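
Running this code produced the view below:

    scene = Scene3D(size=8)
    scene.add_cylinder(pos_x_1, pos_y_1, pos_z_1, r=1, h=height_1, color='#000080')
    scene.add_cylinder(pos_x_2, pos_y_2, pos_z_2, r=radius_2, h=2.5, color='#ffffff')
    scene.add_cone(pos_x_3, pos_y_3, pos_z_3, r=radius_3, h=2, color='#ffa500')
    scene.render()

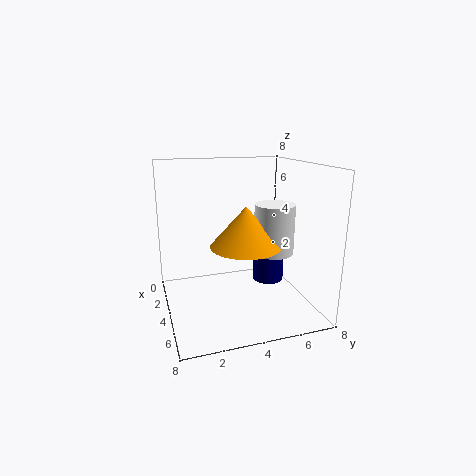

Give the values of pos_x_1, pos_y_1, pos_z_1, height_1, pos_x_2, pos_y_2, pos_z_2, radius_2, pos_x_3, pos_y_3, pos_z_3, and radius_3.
pos_x_1 = 2, pos_y_1 = 6.75, pos_z_1 = 0.25, height_1 = 3.25, pos_x_2 = 6, pos_y_2 = 5.25, pos_z_2 = 3.75, radius_2 = 1, pos_x_3 = 6, pos_y_3 = 3.75, pos_z_3 = 4.25, radius_3 = 1.75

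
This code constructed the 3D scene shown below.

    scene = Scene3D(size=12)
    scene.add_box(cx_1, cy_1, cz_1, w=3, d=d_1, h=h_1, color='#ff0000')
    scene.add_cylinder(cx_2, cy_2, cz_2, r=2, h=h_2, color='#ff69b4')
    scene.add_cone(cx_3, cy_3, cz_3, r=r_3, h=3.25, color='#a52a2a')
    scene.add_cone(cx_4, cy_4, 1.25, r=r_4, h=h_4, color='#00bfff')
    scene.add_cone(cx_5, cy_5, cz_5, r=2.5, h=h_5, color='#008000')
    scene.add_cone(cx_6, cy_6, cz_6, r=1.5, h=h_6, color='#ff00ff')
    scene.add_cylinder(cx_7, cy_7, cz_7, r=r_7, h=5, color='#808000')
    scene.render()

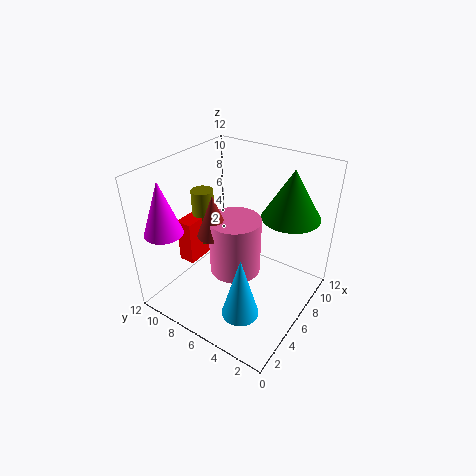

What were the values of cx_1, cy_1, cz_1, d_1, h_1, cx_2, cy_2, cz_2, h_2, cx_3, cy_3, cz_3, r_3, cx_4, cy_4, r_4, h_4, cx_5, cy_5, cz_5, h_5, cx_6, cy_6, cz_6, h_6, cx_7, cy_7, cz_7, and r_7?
cx_1 = 4.5
cy_1 = 10
cz_1 = 2.5
d_1 = 1.5
h_1 = 4
cx_2 = 4.5
cy_2 = 5.25
cz_2 = 4.25
h_2 = 4.5
cx_3 = 3.5
cy_3 = 6.5
cz_3 = 7.5
r_3 = 1.25
cx_4 = 3
cy_4 = 3.75
r_4 = 1.5
h_4 = 5.25
cx_5 = 9.5
cy_5 = 3
cz_5 = 7.25
h_5 = 4.25
cx_6 = 1.5
cy_6 = 9.75
cz_6 = 7.5
h_6 = 4.25
cx_7 = 7
cy_7 = 10.5
cz_7 = 3.75
r_7 = 1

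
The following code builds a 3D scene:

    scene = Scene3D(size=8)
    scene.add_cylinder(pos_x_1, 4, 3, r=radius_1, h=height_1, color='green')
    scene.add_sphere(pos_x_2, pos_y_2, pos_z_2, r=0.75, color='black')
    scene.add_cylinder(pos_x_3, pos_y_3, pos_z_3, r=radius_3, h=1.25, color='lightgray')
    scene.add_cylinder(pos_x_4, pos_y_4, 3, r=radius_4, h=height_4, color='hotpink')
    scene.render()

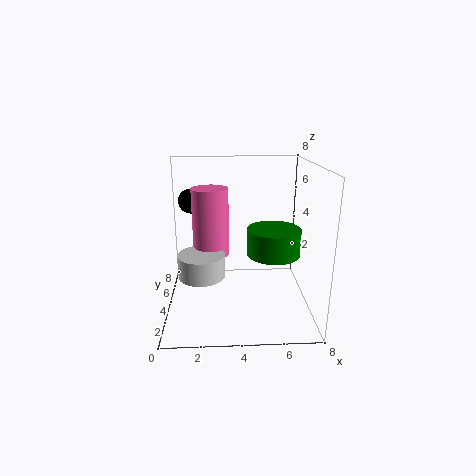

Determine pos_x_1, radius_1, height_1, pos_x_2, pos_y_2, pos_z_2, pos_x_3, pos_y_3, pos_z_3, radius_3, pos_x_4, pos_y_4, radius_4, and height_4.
pos_x_1 = 6
radius_1 = 1.5
height_1 = 1.5
pos_x_2 = 1.25
pos_y_2 = 6.5
pos_z_2 = 5.5
pos_x_3 = 2
pos_y_3 = 3
pos_z_3 = 2.25
radius_3 = 1.25
pos_x_4 = 2.5
pos_y_4 = 4.25
radius_4 = 1
height_4 = 3.75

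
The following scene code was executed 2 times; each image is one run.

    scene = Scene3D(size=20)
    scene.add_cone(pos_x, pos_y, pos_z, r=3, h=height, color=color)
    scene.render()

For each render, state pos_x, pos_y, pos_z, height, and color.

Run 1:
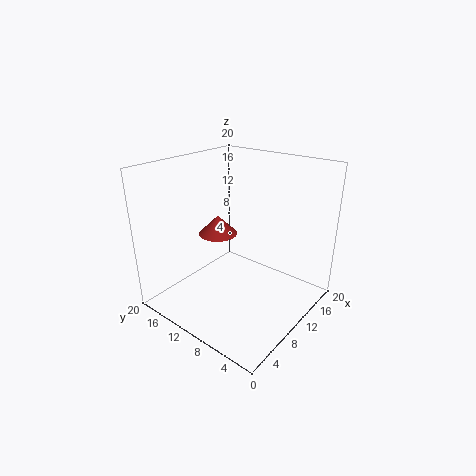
pos_x = 12.5
pos_y = 16
pos_z = 8
height = 3
color = 'brown'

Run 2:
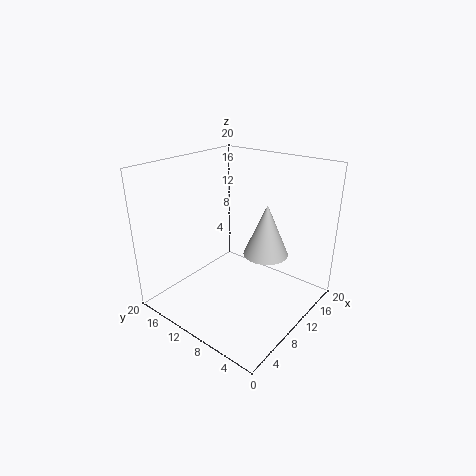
pos_x = 11
pos_y = 6
pos_z = 8.5
height = 7
color = 'lightgray'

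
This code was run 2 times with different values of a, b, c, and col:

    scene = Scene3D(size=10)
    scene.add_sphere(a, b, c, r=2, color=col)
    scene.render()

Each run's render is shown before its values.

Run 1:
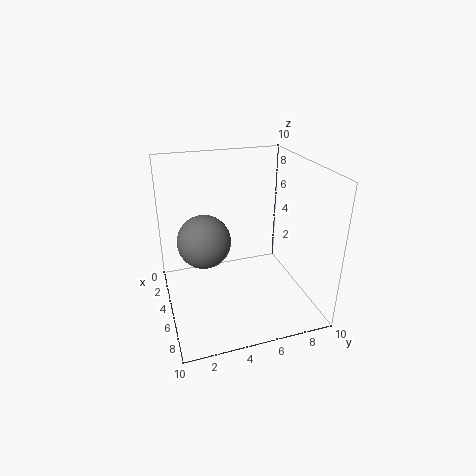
a = 3; b = 3; c = 4; col = 'gray'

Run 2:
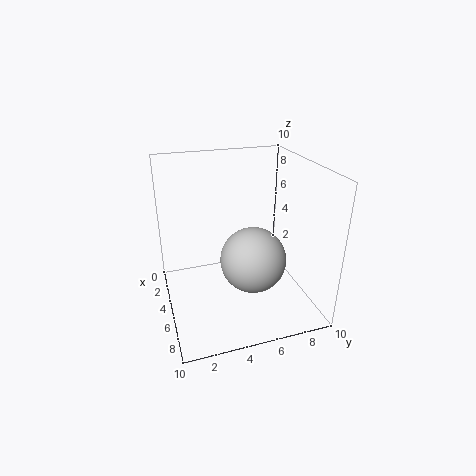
a = 8; b = 5; c = 5; col = 'lightgray'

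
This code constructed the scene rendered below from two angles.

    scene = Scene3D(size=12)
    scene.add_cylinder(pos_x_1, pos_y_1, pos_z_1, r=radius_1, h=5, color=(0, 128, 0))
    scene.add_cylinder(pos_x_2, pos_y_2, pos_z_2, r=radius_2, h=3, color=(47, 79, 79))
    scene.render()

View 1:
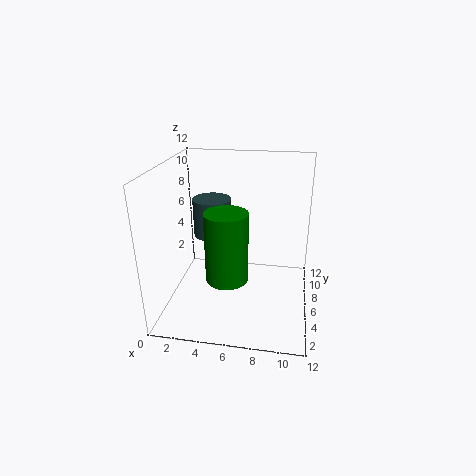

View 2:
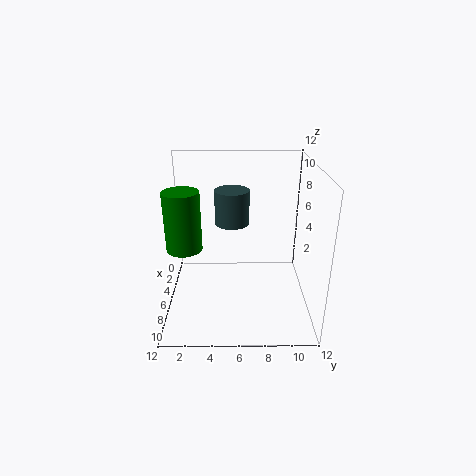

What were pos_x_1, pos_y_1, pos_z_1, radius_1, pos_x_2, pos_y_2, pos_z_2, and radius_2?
pos_x_1 = 6; pos_y_1 = 1.5; pos_z_1 = 5; radius_1 = 1.5; pos_x_2 = 4; pos_y_2 = 5.5; pos_z_2 = 6.5; radius_2 = 1.5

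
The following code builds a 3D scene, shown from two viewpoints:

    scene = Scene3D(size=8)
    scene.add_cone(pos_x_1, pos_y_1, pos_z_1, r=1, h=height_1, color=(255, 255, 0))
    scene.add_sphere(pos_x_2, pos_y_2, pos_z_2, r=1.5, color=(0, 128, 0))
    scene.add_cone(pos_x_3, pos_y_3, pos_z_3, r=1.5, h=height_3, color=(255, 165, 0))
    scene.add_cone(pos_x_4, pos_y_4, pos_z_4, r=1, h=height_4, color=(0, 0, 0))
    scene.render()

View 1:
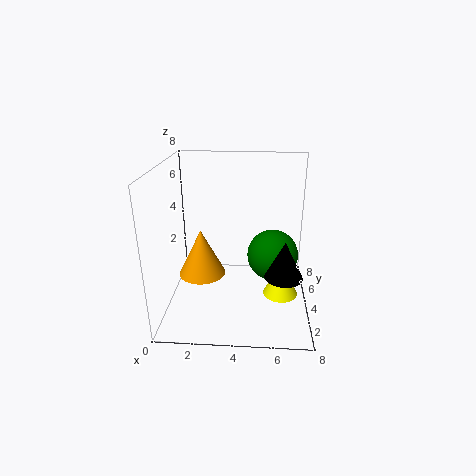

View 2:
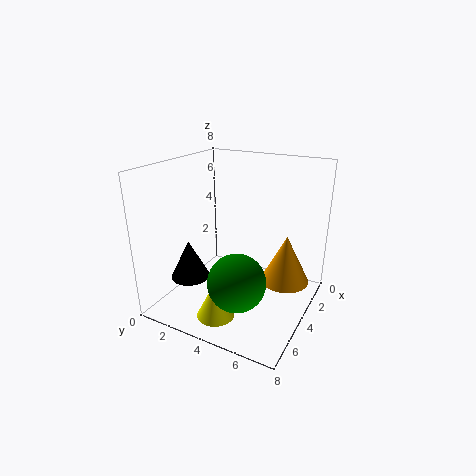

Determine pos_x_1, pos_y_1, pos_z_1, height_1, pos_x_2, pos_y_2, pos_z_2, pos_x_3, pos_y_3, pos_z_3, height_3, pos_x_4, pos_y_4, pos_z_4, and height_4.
pos_x_1 = 6.5; pos_y_1 = 4; pos_z_1 = 0.5; height_1 = 2; pos_x_2 = 6; pos_y_2 = 5; pos_z_2 = 2.5; pos_x_3 = 1.5; pos_y_3 = 6; pos_z_3 = 0.5; height_3 = 3; pos_x_4 = 6.5; pos_y_4 = 2.5; pos_z_4 = 2.5; height_4 = 2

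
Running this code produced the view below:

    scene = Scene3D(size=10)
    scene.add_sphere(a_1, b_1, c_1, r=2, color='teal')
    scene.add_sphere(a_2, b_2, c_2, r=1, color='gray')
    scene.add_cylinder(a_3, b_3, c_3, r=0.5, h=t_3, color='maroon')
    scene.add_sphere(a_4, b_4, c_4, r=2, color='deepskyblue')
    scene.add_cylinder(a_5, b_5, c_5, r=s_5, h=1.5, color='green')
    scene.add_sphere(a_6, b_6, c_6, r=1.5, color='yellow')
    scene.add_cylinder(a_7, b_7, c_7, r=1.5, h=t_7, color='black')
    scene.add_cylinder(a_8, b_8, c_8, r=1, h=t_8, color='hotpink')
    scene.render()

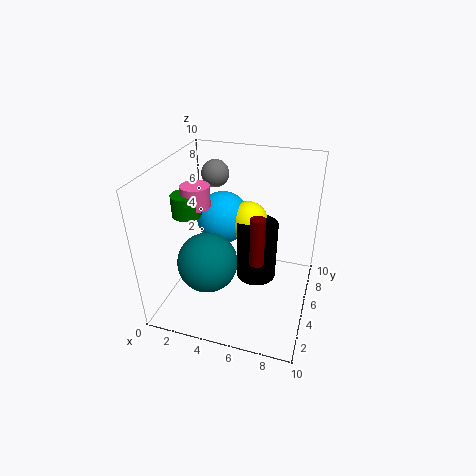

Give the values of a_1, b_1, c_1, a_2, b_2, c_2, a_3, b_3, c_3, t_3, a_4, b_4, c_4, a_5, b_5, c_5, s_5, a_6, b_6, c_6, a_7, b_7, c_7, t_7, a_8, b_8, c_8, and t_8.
a_1 = 3.5
b_1 = 3
c_1 = 4
a_2 = 2.5
b_2 = 7.5
c_2 = 8.5
a_3 = 6.5
b_3 = 4.5
c_3 = 3.5
t_3 = 3.5
a_4 = 3
b_4 = 7.5
c_4 = 5
a_5 = 1.5
b_5 = 4.5
c_5 = 6.5
s_5 = 1
a_6 = 5
b_6 = 7.5
c_6 = 5
a_7 = 6
b_7 = 6.5
c_7 = 1
t_7 = 4.5
a_8 = 2
b_8 = 5
c_8 = 7
t_8 = 1.5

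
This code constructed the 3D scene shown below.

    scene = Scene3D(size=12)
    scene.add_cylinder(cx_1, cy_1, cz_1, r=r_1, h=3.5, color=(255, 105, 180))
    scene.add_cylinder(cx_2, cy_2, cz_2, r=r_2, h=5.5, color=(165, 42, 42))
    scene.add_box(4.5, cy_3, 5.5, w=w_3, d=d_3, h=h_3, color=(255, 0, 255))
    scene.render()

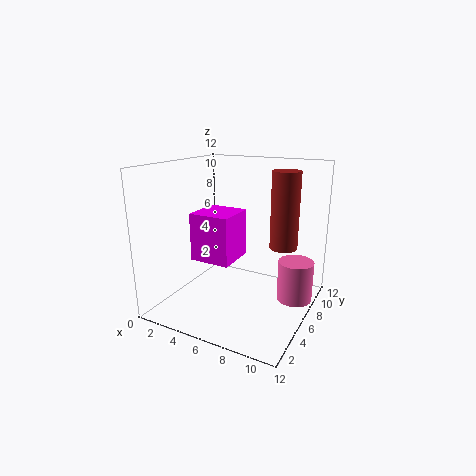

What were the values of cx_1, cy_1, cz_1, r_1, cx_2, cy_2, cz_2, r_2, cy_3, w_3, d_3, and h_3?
cx_1 = 10.5, cy_1 = 8, cz_1 = 0.5, r_1 = 1.5, cx_2 = 10.5, cy_2 = 4.5, cz_2 = 6.5, r_2 = 1, cy_3 = 1.5, w_3 = 3, d_3 = 3, h_3 = 3.5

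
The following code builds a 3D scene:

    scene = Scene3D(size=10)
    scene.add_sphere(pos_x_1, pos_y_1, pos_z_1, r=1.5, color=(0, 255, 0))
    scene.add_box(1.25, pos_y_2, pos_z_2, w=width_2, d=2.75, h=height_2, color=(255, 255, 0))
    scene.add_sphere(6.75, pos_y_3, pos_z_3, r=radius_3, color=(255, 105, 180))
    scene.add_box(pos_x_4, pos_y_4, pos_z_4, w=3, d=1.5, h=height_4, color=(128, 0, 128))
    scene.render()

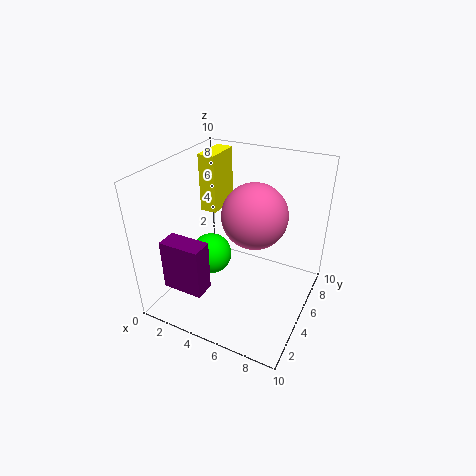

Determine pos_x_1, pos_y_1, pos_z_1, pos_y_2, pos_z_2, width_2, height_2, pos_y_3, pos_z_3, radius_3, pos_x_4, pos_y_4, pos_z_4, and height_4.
pos_x_1 = 2.75; pos_y_1 = 5; pos_z_1 = 3; pos_y_2 = 6.25; pos_z_2 = 5.75; width_2 = 1.25; height_2 = 4.25; pos_y_3 = 3.75; pos_z_3 = 7.75; radius_3 = 2; pos_x_4 = 0.5; pos_y_4 = 2; pos_z_4 = 1.25; height_4 = 3.75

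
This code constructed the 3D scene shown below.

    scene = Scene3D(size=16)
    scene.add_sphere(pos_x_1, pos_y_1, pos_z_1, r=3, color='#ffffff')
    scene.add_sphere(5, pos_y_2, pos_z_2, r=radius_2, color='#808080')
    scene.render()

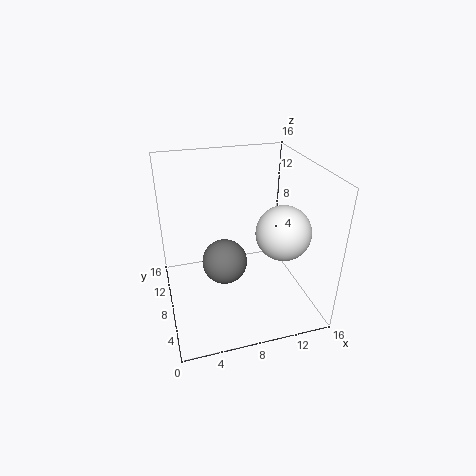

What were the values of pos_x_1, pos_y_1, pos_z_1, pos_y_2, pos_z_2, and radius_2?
pos_x_1 = 12.5, pos_y_1 = 6, pos_z_1 = 9, pos_y_2 = 2, pos_z_2 = 9.5, radius_2 = 2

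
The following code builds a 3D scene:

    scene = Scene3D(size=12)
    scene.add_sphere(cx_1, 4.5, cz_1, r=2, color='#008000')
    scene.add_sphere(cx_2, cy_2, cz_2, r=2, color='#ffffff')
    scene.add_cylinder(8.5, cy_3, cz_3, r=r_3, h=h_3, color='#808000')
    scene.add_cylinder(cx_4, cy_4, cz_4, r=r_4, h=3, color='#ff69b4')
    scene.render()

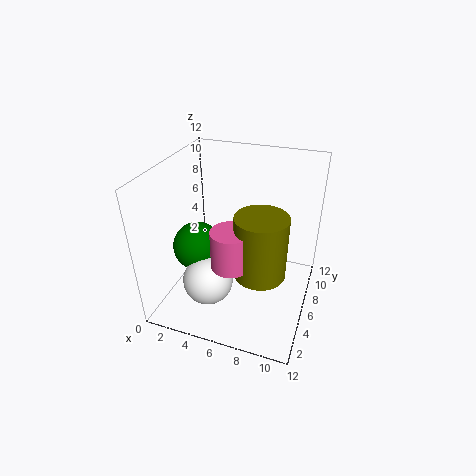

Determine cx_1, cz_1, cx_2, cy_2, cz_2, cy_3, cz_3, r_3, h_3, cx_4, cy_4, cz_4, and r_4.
cx_1 = 3
cz_1 = 5.5
cx_2 = 4.5
cy_2 = 3
cz_2 = 3.5
cy_3 = 4
cz_3 = 4.5
r_3 = 2
h_3 = 5
cx_4 = 6.5
cy_4 = 3
cz_4 = 5.5
r_4 = 1.5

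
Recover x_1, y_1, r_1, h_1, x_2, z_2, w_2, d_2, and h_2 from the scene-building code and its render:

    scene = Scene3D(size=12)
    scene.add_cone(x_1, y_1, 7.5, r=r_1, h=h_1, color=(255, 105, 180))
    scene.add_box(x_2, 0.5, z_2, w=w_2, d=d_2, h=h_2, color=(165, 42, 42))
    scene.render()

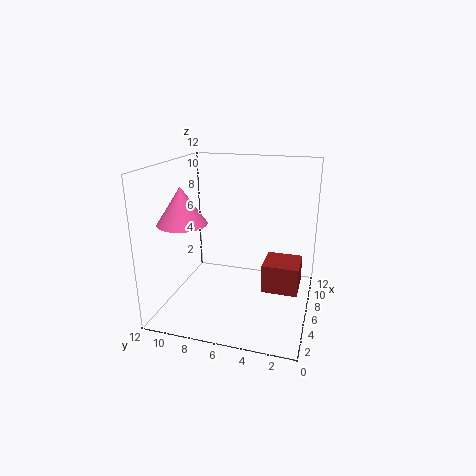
x_1 = 4, y_1 = 10, r_1 = 2, h_1 = 3, x_2 = 1.5, z_2 = 4, w_2 = 2.5, d_2 = 2.5, h_2 = 2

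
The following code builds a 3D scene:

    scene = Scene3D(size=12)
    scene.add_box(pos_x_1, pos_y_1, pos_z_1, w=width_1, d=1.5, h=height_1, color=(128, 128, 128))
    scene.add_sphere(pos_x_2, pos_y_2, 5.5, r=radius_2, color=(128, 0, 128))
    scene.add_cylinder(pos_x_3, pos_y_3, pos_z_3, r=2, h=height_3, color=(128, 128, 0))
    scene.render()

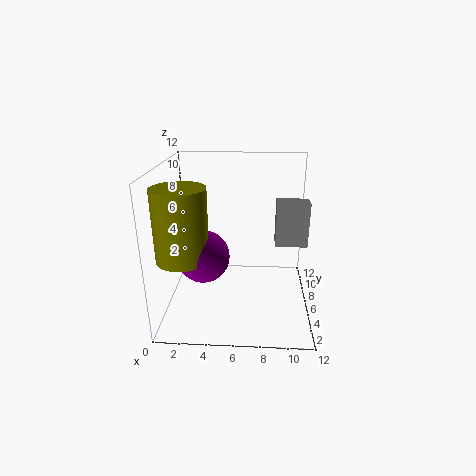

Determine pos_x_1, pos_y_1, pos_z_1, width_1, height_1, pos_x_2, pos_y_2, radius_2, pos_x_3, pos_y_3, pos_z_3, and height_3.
pos_x_1 = 9, pos_y_1 = 4.5, pos_z_1 = 6, width_1 = 2.5, height_1 = 3.5, pos_x_2 = 3.5, pos_y_2 = 3.5, radius_2 = 2, pos_x_3 = 2, pos_y_3 = 3, pos_z_3 = 5.5, height_3 = 5.5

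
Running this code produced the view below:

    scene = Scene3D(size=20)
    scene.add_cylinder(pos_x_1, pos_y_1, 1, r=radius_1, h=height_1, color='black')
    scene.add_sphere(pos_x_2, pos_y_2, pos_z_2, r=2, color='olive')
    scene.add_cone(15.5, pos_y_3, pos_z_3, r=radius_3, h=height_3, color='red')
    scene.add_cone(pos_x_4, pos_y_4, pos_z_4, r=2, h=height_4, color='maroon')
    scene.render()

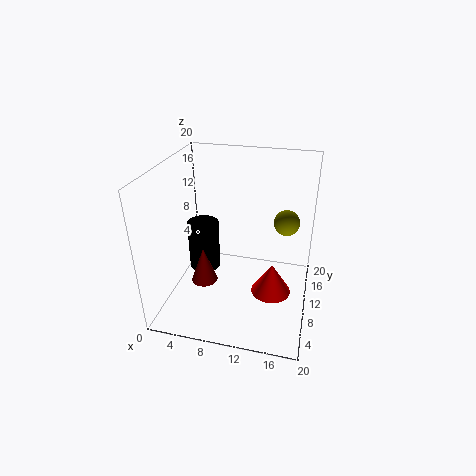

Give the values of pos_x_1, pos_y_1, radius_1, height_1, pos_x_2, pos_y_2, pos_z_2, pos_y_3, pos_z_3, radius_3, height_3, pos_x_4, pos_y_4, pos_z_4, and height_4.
pos_x_1 = 3, pos_y_1 = 15, radius_1 = 2.5, height_1 = 8, pos_x_2 = 16, pos_y_2 = 17, pos_z_2 = 9.5, pos_y_3 = 5.5, pos_z_3 = 5.5, radius_3 = 2.5, height_3 = 4, pos_x_4 = 4.5, pos_y_4 = 10.5, pos_z_4 = 1.5, height_4 = 5.5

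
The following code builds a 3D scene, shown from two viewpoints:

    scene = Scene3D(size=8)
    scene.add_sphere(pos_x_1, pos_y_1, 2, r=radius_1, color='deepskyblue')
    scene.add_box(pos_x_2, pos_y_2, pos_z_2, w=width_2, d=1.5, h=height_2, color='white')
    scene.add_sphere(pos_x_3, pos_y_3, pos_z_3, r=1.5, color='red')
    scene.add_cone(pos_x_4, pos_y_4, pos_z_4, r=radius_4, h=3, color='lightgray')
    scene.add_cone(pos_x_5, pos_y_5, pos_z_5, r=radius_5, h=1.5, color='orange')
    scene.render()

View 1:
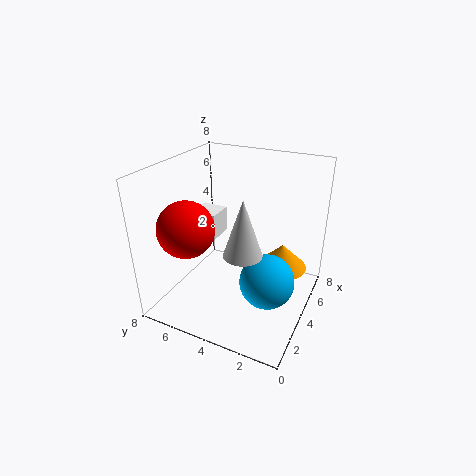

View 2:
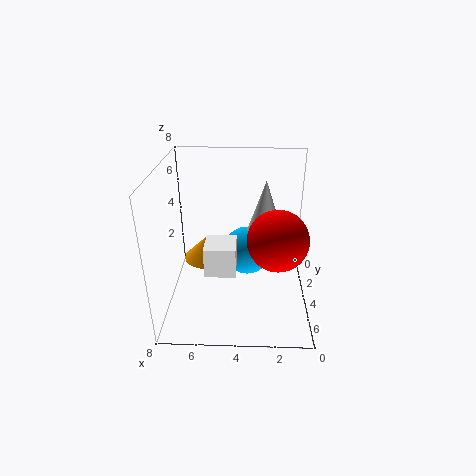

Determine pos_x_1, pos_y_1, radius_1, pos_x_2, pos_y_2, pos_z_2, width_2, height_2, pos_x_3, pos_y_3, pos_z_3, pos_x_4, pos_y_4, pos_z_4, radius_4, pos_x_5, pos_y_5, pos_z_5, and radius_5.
pos_x_1 = 3.5
pos_y_1 = 2
radius_1 = 1.5
pos_x_2 = 4
pos_y_2 = 5.5
pos_z_2 = 3.5
width_2 = 1.5
height_2 = 1.5
pos_x_3 = 2
pos_y_3 = 6
pos_z_3 = 5
pos_x_4 = 2.5
pos_y_4 = 3
pos_z_4 = 4
radius_4 = 1
pos_x_5 = 6
pos_y_5 = 2
pos_z_5 = 1.5
radius_5 = 1.5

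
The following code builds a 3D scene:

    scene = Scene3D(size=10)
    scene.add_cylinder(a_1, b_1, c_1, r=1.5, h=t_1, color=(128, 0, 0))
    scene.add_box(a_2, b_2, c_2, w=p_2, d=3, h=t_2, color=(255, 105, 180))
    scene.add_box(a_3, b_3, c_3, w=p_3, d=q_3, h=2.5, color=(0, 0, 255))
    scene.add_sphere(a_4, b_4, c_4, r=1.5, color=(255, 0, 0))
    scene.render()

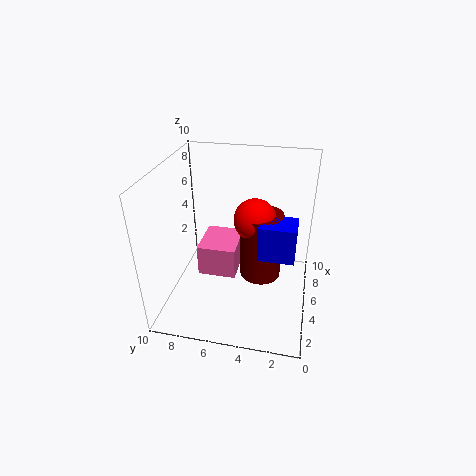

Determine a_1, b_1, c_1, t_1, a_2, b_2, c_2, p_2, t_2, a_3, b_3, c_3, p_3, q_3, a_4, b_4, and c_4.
a_1 = 6, b_1 = 3.5, c_1 = 1.5, t_1 = 5, a_2 = 6, b_2 = 5.5, c_2 = 0.5, p_2 = 3.5, t_2 = 2.5, a_3 = 4, b_3 = 1, c_3 = 4, p_3 = 2, q_3 = 2.5, a_4 = 6, b_4 = 4, c_4 = 6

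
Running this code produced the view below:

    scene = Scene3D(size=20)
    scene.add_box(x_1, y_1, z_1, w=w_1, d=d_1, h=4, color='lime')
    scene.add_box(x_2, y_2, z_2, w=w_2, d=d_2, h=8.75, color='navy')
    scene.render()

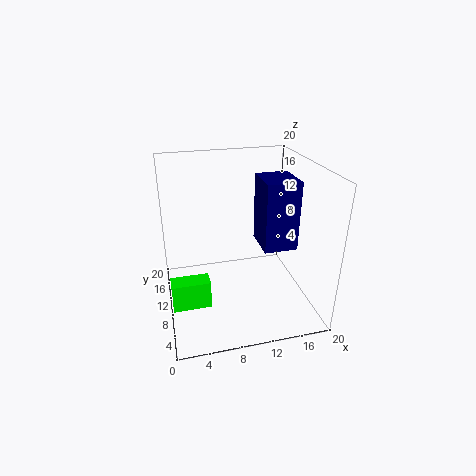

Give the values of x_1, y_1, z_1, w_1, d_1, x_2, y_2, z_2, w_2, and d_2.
x_1 = 0.25; y_1 = 7; z_1 = 1.25; w_1 = 5.25; d_1 = 2.5; x_2 = 12; y_2 = 4.25; z_2 = 10.5; w_2 = 4.25; d_2 = 5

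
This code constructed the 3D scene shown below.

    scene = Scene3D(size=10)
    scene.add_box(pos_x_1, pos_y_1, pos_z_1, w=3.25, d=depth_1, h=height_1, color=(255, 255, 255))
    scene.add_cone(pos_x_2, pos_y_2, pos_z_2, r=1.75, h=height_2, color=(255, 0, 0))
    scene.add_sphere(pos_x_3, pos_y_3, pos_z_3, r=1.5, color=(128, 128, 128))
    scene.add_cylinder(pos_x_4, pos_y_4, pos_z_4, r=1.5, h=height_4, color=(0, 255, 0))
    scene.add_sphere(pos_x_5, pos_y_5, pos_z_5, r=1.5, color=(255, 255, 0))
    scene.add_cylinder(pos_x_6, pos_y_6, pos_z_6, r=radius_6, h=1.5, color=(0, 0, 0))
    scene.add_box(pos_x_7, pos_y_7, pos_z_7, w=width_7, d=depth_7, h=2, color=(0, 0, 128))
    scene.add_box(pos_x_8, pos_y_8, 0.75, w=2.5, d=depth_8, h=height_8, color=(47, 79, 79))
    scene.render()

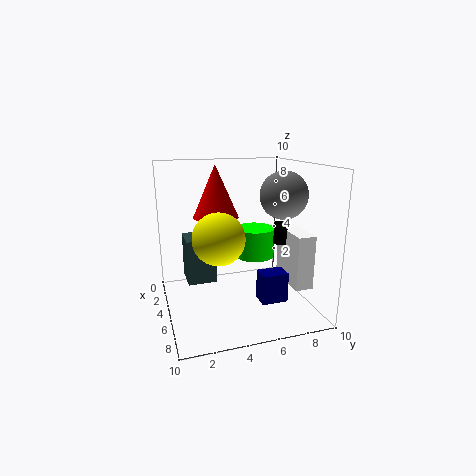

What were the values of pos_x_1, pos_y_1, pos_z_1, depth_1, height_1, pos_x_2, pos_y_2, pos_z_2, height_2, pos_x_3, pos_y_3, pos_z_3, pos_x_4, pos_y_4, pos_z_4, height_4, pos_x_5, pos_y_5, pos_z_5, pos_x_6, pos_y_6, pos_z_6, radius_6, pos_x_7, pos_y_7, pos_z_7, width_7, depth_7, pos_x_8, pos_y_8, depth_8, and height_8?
pos_x_1 = 4.5; pos_y_1 = 8.25; pos_z_1 = 1.75; depth_1 = 1.25; height_1 = 3.75; pos_x_2 = 1.75; pos_y_2 = 4.25; pos_z_2 = 5.75; height_2 = 4; pos_x_3 = 7.25; pos_y_3 = 7.25; pos_z_3 = 8.25; pos_x_4 = 3; pos_y_4 = 7; pos_z_4 = 2.75; height_4 = 2.25; pos_x_5 = 8.5; pos_y_5 = 2.75; pos_z_5 = 6.25; pos_x_6 = 5.5; pos_y_6 = 8; pos_z_6 = 4.5; radius_6 = 0.5; pos_x_7 = 6.75; pos_y_7 = 5.75; pos_z_7 = 1.25; width_7 = 1.25; depth_7 = 1.75; pos_x_8 = 0.25; pos_y_8 = 1.75; depth_8 = 2.25; height_8 = 3.5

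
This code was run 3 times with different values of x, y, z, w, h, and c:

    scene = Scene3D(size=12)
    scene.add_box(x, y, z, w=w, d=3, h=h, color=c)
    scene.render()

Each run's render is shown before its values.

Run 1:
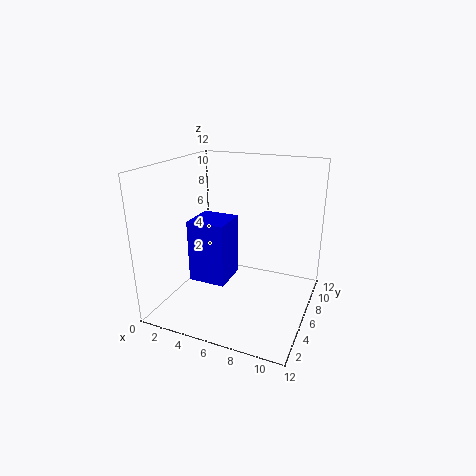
x = 3; y = 3; z = 3; w = 3; h = 5; c = 'blue'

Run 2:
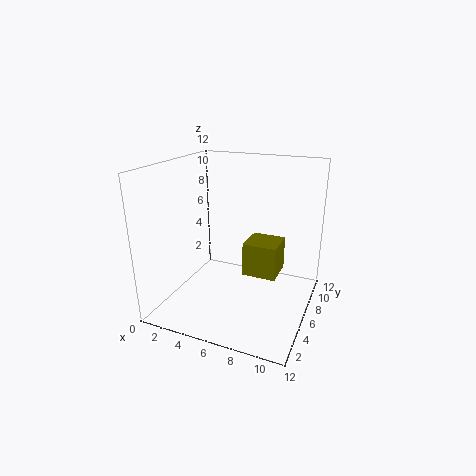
x = 6; y = 7; z = 2; w = 3; h = 3; c = 'olive'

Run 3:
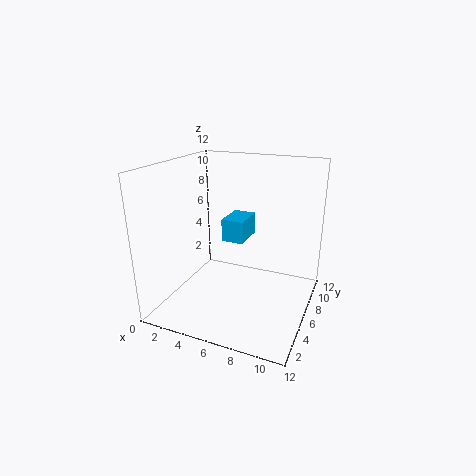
x = 4; y = 7; z = 5; w = 2; h = 2; c = 'deepskyblue'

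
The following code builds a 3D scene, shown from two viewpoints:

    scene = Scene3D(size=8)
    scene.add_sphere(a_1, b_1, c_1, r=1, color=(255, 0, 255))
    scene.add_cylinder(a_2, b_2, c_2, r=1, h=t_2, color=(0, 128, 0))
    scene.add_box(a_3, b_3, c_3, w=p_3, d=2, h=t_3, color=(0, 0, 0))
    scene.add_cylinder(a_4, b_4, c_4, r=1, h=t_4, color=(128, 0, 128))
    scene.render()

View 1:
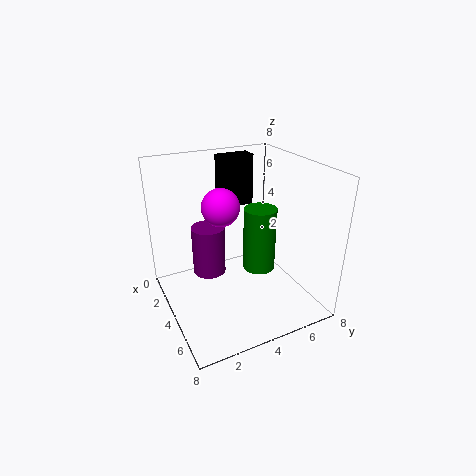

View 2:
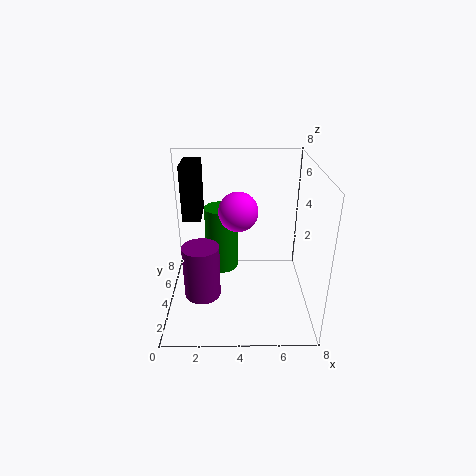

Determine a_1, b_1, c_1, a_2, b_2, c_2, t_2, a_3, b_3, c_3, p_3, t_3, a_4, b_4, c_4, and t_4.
a_1 = 4, b_1 = 3, c_1 = 6, a_2 = 3, b_2 = 6, c_2 = 1, t_2 = 4, a_3 = 1, b_3 = 4, c_3 = 5, p_3 = 1, t_3 = 3, a_4 = 2, b_4 = 3, c_4 = 1, t_4 = 3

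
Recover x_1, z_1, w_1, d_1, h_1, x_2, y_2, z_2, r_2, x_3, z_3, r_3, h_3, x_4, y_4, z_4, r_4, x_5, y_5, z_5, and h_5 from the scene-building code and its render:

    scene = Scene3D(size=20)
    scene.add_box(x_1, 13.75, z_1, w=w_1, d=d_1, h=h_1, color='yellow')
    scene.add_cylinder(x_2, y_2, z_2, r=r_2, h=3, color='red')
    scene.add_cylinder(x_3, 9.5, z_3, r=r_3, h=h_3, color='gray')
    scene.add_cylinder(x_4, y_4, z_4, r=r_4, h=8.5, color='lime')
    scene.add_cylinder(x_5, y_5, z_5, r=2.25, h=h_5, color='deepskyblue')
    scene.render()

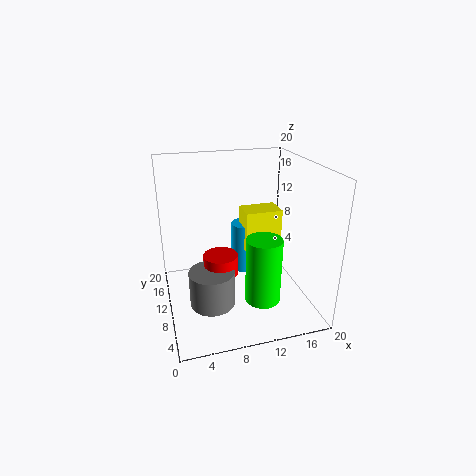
x_1 = 12.5; z_1 = 5.25; w_1 = 5.75; d_1 = 4; h_1 = 6.5; x_2 = 7.75; y_2 = 11.25; z_2 = 4; r_2 = 2.5; x_3 = 6; z_3 = 0.25; r_3 = 3.25; h_3 = 5.25; x_4 = 11.5; y_4 = 3.75; z_4 = 4; r_4 = 2.25; x_5 = 13.25; y_5 = 17; z_5 = 1; h_5 = 8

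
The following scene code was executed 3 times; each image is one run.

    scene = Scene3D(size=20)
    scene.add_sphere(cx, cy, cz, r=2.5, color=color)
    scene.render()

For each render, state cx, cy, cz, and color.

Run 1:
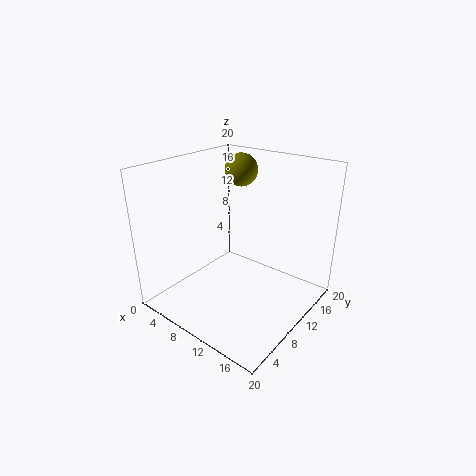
cx = 5.5
cy = 16.5
cz = 17.5
color = 'olive'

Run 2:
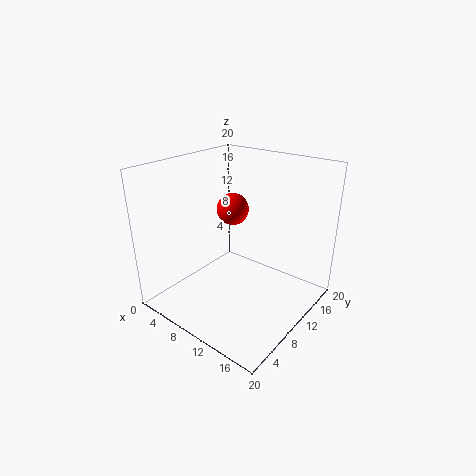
cx = 5
cy = 15
cz = 11.5
color = 'red'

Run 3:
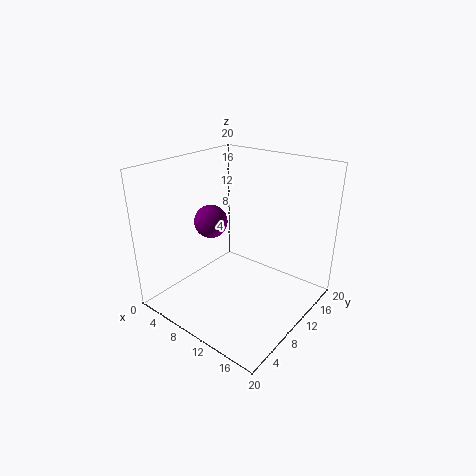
cx = 4
cy = 11
cz = 10.5
color = 'purple'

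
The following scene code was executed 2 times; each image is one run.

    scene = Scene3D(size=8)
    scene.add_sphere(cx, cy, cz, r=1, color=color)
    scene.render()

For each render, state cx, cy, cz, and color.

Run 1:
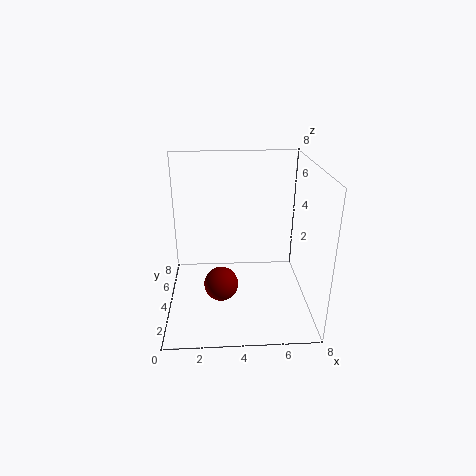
cx = 3
cy = 4
cz = 1
color = 'maroon'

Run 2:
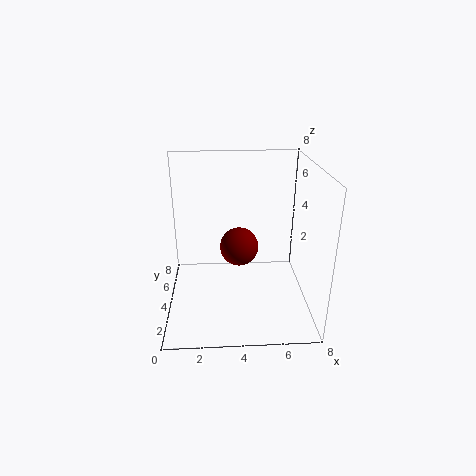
cx = 4
cy = 3
cz = 4
color = 'maroon'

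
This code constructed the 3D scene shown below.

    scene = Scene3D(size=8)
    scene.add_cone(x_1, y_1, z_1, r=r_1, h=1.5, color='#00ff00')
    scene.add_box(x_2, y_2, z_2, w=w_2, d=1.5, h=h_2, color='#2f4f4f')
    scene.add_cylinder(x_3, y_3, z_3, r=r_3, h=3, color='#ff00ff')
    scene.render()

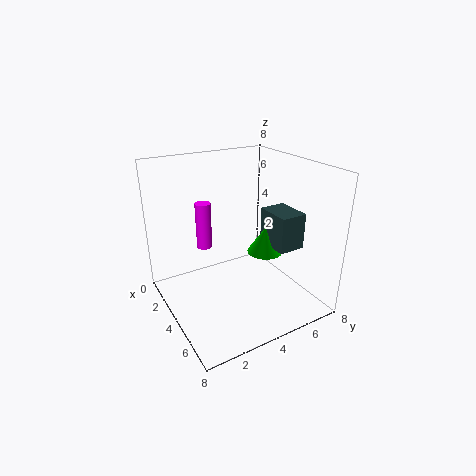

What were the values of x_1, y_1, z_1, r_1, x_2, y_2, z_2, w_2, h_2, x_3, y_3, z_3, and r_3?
x_1 = 4.5, y_1 = 5.5, z_1 = 3, r_1 = 1, x_2 = 4, y_2 = 5.5, z_2 = 3.5, w_2 = 2, h_2 = 2, x_3 = 0.5, y_3 = 3.5, z_3 = 2, r_3 = 0.5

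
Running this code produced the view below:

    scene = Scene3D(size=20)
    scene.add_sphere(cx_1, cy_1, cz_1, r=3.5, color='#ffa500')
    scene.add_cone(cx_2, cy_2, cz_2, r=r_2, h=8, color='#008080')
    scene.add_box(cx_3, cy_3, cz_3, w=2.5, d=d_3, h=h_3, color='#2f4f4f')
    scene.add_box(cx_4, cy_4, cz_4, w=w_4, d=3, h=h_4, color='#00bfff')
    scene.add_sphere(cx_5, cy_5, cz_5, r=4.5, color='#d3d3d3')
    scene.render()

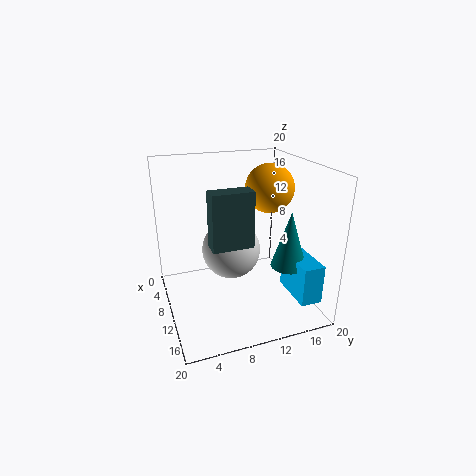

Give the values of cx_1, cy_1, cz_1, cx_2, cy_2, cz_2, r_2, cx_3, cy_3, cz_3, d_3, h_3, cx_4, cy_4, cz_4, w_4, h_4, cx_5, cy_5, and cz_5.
cx_1 = 8, cy_1 = 15.5, cz_1 = 16, cx_2 = 13, cy_2 = 16.5, cz_2 = 6, r_2 = 2.5, cx_3 = 11, cy_3 = 5.5, cz_3 = 10, d_3 = 5.5, h_3 = 7.5, cx_4 = 11, cy_4 = 16.5, cz_4 = 2, w_4 = 6.5, h_4 = 5.5, cx_5 = 5.5, cy_5 = 10.5, cz_5 = 6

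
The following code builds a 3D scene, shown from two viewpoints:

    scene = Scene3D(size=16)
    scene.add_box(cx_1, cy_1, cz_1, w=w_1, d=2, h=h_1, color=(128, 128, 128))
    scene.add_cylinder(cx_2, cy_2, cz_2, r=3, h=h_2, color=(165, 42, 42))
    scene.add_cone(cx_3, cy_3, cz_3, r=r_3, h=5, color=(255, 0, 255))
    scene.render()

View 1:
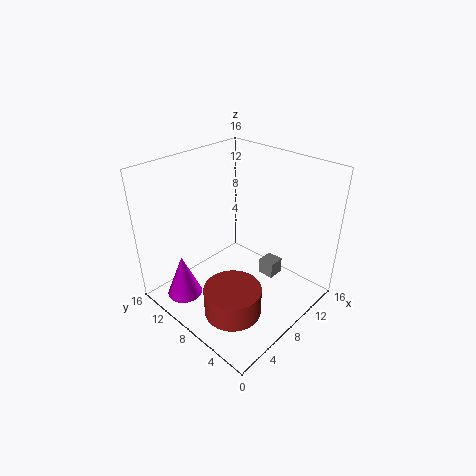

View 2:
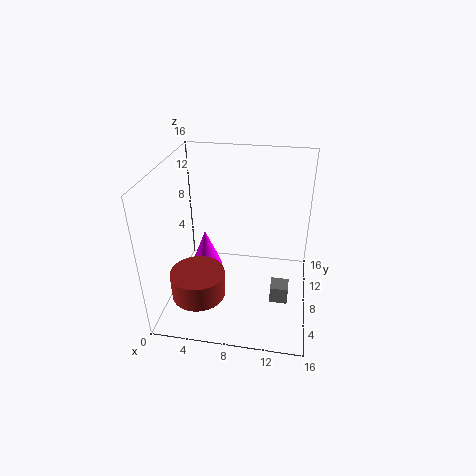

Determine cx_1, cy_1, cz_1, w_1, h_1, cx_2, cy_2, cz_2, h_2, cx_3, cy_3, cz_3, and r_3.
cx_1 = 12, cy_1 = 6, cz_1 = 1, w_1 = 2, h_1 = 2, cx_2 = 4, cy_2 = 5, cz_2 = 2, h_2 = 3, cx_3 = 3, cy_3 = 12, cz_3 = 1, r_3 = 2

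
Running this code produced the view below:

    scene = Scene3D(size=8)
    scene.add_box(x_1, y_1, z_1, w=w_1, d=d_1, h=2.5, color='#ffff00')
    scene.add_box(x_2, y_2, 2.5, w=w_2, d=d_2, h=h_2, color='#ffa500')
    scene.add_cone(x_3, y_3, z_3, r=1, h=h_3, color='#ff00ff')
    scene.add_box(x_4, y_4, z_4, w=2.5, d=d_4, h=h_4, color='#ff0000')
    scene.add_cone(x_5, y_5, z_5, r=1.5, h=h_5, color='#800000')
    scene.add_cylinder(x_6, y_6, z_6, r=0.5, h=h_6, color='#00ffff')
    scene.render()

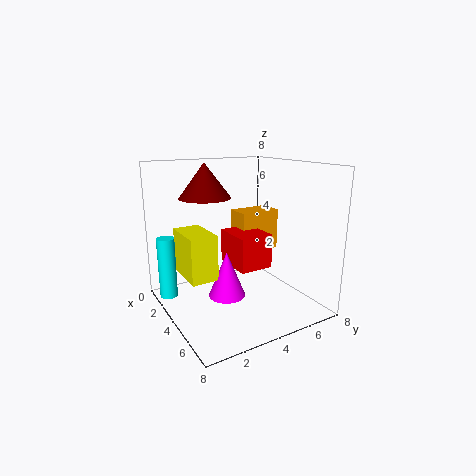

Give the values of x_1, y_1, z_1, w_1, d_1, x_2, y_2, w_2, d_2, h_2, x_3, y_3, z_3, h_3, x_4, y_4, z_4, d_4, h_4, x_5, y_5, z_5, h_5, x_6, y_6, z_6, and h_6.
x_1 = 2; y_1 = 1; z_1 = 2; w_1 = 2.5; d_1 = 1.5; x_2 = 1.5; y_2 = 5; w_2 = 1.5; d_2 = 2.5; h_2 = 2.5; x_3 = 4.5; y_3 = 3; z_3 = 1; h_3 = 2.5; x_4 = 2; y_4 = 4; z_4 = 2; d_4 = 2; h_4 = 2; x_5 = 2; y_5 = 3; z_5 = 6; h_5 = 2; x_6 = 2; y_6 = 0.5; z_6 = 0.5; h_6 = 3.5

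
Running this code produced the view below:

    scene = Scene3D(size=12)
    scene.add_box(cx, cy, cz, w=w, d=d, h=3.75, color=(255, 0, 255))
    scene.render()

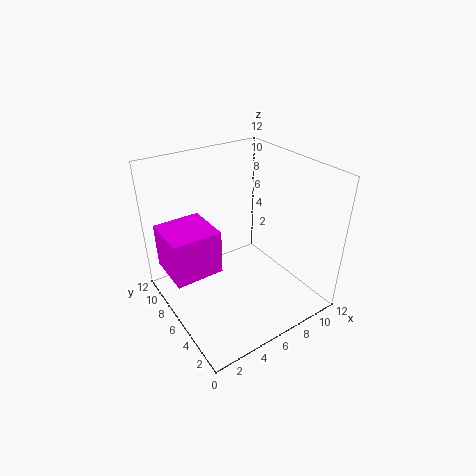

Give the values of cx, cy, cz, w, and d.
cx = 0.25, cy = 5.75, cz = 3.5, w = 4, d = 4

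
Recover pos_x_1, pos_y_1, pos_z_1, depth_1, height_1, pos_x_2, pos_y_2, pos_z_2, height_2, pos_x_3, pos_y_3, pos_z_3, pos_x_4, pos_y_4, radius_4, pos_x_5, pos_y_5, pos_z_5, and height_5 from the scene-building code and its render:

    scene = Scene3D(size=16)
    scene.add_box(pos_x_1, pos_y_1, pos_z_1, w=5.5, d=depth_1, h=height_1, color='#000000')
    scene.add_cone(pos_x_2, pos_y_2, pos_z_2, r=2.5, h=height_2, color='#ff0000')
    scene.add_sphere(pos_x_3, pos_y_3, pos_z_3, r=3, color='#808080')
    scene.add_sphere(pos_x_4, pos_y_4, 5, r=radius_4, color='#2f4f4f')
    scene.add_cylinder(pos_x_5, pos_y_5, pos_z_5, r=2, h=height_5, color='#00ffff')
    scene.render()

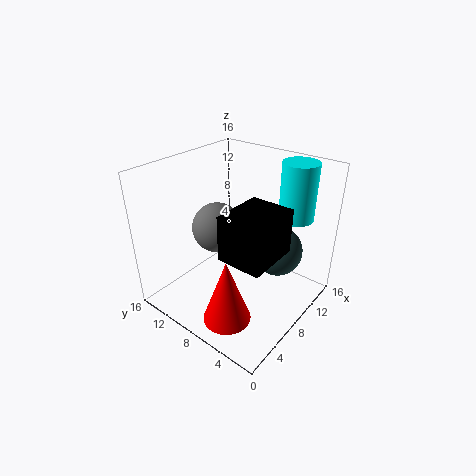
pos_x_1 = 2.5; pos_y_1 = 1.5; pos_z_1 = 9; depth_1 = 4.5; height_1 = 4.5; pos_x_2 = 3; pos_y_2 = 5.5; pos_z_2 = 1.5; height_2 = 7; pos_x_3 = 9; pos_y_3 = 12; pos_z_3 = 7.5; pos_x_4 = 12.5; pos_y_4 = 5.5; radius_4 = 3; pos_x_5 = 13.5; pos_y_5 = 4; pos_z_5 = 9.5; height_5 = 6.5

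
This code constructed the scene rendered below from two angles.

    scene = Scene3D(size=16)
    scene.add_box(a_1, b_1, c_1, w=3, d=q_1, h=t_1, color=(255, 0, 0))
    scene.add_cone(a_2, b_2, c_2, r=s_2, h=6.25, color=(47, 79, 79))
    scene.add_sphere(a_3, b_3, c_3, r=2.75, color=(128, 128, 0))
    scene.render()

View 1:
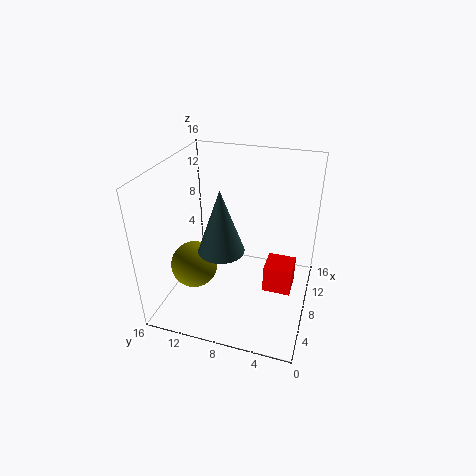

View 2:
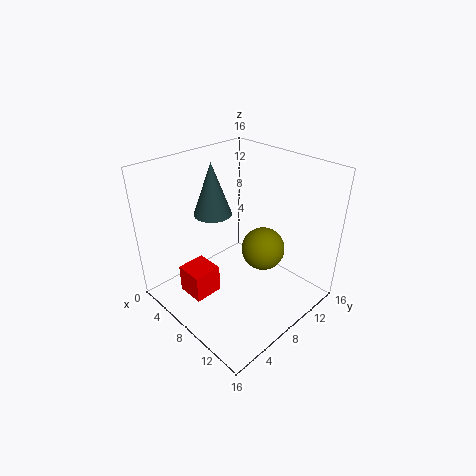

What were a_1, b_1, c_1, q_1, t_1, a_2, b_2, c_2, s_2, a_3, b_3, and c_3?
a_1 = 5.75; b_1 = 1.5; c_1 = 3.25; q_1 = 3; t_1 = 3; a_2 = 3.5; b_2 = 8.25; c_2 = 9.25; s_2 = 2.25; a_3 = 7.25; b_3 = 13.25; c_3 = 3.75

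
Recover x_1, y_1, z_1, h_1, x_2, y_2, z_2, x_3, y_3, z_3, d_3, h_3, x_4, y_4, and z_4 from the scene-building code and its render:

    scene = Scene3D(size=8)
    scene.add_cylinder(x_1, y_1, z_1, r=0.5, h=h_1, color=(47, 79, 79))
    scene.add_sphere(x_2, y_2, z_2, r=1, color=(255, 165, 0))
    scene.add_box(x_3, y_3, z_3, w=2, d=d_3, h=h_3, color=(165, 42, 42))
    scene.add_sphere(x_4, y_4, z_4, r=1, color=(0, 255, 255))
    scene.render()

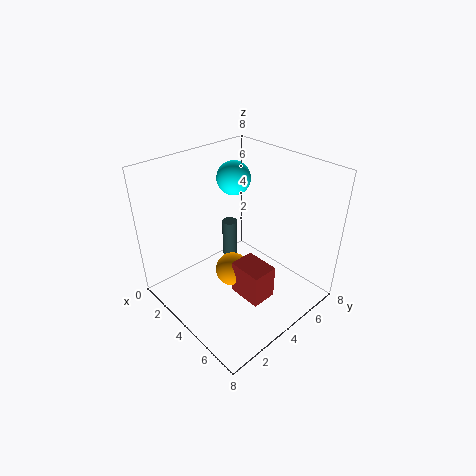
x_1 = 1
y_1 = 6
z_1 = 0.5
h_1 = 2.5
x_2 = 3.5
y_2 = 4
z_2 = 1.5
x_3 = 4
y_3 = 3.5
z_3 = 0.5
d_3 = 1.5
h_3 = 2
x_4 = 2
y_4 = 5.5
z_4 = 6.5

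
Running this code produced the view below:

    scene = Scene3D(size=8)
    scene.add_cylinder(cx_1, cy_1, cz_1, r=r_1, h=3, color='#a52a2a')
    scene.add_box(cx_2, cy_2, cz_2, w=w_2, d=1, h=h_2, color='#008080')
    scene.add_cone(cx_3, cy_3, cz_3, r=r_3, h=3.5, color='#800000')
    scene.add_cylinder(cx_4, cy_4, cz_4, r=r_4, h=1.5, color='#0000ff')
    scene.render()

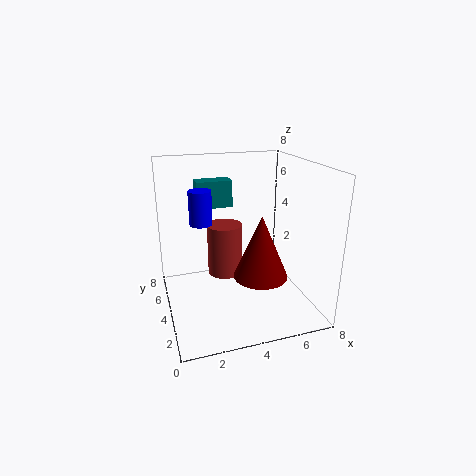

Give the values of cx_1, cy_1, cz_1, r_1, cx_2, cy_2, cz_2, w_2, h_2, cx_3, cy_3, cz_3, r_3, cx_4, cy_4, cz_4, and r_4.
cx_1 = 3.5
cy_1 = 5
cz_1 = 1.5
r_1 = 1
cx_2 = 2
cy_2 = 5
cz_2 = 5.5
w_2 = 2
h_2 = 1.5
cx_3 = 5
cy_3 = 3
cz_3 = 2
r_3 = 1.5
cx_4 = 1.5
cy_4 = 1.5
cz_4 = 6
r_4 = 0.5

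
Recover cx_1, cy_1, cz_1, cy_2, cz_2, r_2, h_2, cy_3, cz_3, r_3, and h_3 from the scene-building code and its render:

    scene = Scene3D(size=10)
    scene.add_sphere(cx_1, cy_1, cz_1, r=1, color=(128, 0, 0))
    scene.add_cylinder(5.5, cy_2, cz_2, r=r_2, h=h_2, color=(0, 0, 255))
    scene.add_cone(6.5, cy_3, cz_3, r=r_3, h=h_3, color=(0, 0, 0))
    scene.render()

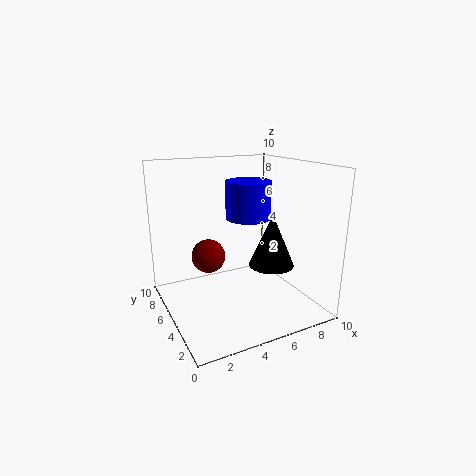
cx_1 = 2, cy_1 = 3, cz_1 = 5, cy_2 = 4.5, cz_2 = 6.5, r_2 = 1.5, h_2 = 2.5, cy_3 = 3, cz_3 = 3.5, r_3 = 1.5, h_3 = 3.5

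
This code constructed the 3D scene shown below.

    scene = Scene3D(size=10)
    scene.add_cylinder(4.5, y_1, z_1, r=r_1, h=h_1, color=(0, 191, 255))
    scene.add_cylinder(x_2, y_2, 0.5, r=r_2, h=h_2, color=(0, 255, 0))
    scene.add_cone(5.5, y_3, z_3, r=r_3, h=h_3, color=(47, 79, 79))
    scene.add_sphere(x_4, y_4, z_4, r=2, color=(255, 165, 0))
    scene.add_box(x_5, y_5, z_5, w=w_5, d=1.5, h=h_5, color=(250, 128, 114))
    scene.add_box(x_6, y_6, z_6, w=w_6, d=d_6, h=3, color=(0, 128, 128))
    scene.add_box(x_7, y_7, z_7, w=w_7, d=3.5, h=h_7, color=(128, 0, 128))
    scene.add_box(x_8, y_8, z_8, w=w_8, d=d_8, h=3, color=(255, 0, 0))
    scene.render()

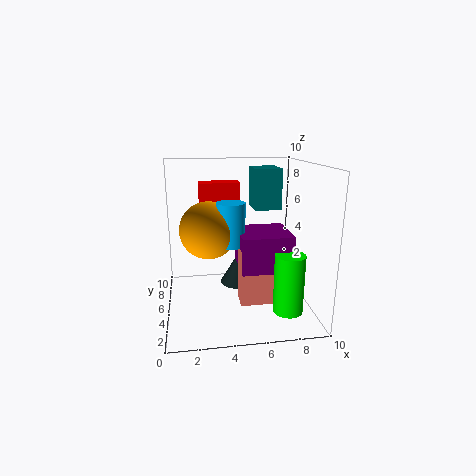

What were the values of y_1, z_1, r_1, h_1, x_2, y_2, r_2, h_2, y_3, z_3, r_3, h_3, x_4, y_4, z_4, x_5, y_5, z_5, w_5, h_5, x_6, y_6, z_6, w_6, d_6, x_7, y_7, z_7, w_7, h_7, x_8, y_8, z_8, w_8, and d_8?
y_1 = 5; z_1 = 4.5; r_1 = 1; h_1 = 3; x_2 = 8; y_2 = 2.5; r_2 = 1; h_2 = 4; y_3 = 7.5; z_3 = 0.5; r_3 = 1.5; h_3 = 2.5; x_4 = 3; y_4 = 5.5; z_4 = 5.5; x_5 = 5; y_5 = 3.5; z_5 = 0.5; w_5 = 3; h_5 = 4; x_6 = 6.5; y_6 = 6.5; z_6 = 6.5; w_6 = 2; d_6 = 2.5; x_7 = 5; y_7 = 3; z_7 = 3; w_7 = 3.5; h_7 = 2.5; x_8 = 2.5; y_8 = 7; z_8 = 5.5; w_8 = 3; d_8 = 1.5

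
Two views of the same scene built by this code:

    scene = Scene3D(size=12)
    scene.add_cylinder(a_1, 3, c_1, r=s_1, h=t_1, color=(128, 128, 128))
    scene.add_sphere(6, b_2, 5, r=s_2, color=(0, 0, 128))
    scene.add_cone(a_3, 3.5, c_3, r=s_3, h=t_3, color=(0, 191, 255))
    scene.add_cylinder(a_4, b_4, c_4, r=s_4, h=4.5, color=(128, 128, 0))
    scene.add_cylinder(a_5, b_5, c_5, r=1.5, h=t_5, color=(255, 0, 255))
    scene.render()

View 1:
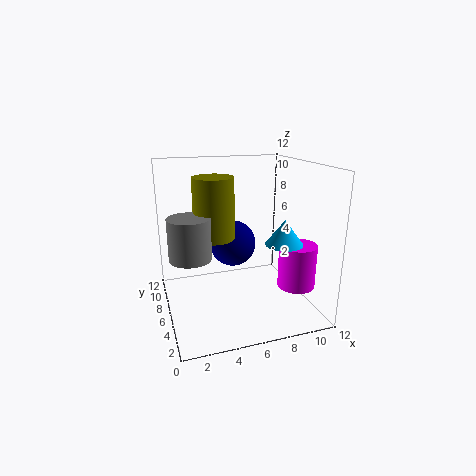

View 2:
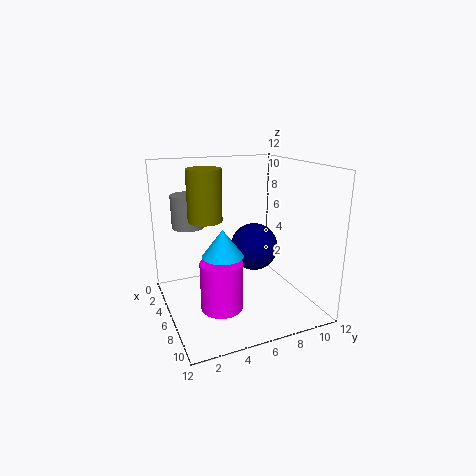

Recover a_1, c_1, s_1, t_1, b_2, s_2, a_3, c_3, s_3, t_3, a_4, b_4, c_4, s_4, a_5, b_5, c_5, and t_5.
a_1 = 1.5
c_1 = 6
s_1 = 1.5
t_1 = 3
b_2 = 7.5
s_2 = 2
a_3 = 9
c_3 = 6
s_3 = 1.5
t_3 = 2
a_4 = 3.5
b_4 = 4
c_4 = 7
s_4 = 1.5
a_5 = 10
b_5 = 3
c_5 = 2.5
t_5 = 3.5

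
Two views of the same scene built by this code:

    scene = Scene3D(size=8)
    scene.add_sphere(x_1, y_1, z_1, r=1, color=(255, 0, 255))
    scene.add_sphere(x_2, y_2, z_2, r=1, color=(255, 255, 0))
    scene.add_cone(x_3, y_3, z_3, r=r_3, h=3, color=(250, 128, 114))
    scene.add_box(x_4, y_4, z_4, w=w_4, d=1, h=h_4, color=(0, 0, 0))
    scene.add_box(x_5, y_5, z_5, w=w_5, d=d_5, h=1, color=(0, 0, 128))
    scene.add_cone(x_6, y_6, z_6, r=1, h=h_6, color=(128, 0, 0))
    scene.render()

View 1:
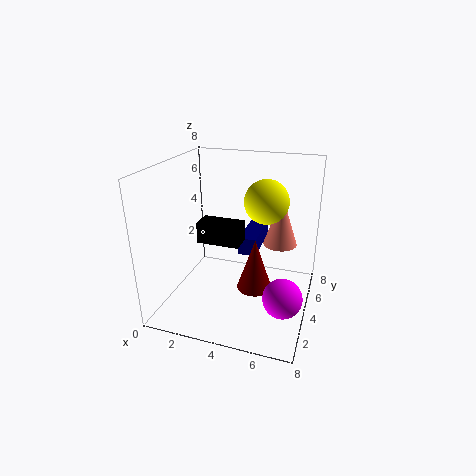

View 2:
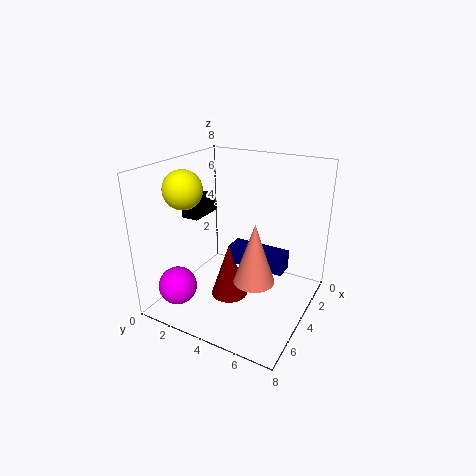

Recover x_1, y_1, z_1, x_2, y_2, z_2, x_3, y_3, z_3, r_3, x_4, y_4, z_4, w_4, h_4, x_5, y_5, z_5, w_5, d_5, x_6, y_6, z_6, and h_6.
x_1 = 7
y_1 = 2
z_1 = 2
x_2 = 6
y_2 = 2
z_2 = 7
x_3 = 6
y_3 = 6
z_3 = 3
r_3 = 1
x_4 = 3
y_4 = 1
z_4 = 5
w_4 = 2
h_4 = 1
x_5 = 4
y_5 = 4
z_5 = 3
w_5 = 1
d_5 = 3
x_6 = 5
y_6 = 4
z_6 = 1
h_6 = 3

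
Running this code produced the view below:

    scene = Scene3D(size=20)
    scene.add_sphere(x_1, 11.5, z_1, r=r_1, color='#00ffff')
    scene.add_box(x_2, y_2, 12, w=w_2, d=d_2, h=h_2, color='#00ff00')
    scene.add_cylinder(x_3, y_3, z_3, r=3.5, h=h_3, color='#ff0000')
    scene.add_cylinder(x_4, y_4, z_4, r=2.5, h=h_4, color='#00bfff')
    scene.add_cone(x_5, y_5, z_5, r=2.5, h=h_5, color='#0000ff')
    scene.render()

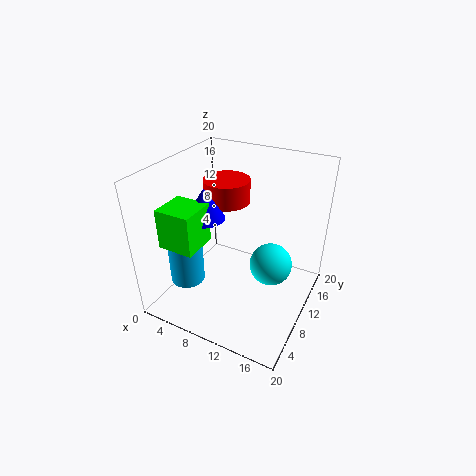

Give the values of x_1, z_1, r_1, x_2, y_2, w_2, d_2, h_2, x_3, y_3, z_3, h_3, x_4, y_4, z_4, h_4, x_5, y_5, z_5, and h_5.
x_1 = 14.5
z_1 = 6
r_1 = 3
x_2 = 4
y_2 = 1
w_2 = 4.5
d_2 = 4.5
h_2 = 5
x_3 = 5.5
y_3 = 15
z_3 = 12.5
h_3 = 3.5
x_4 = 3
y_4 = 7
z_4 = 2.5
h_4 = 9.5
x_5 = 7.5
y_5 = 6
z_5 = 14.5
h_5 = 4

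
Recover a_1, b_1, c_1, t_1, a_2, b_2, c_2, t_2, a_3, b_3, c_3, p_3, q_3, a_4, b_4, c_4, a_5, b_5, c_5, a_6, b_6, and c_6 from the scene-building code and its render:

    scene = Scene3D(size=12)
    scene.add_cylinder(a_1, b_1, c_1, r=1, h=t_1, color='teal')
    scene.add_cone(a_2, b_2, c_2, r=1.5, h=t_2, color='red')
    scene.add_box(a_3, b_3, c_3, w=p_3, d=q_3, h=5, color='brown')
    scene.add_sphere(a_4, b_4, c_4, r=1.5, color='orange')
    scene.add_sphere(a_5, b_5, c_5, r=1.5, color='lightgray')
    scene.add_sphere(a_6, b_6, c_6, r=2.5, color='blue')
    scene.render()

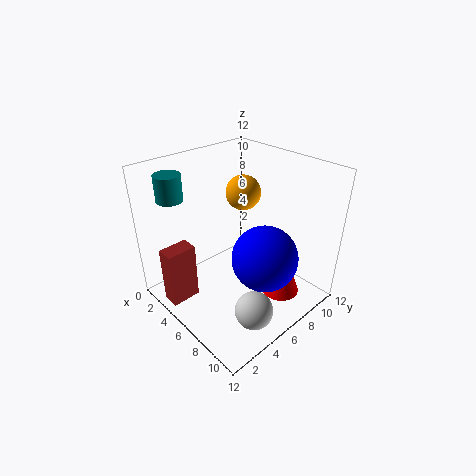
a_1 = 3.5
b_1 = 1.5
c_1 = 10
t_1 = 2
a_2 = 10
b_2 = 7
c_2 = 2.5
t_2 = 4
a_3 = 2.5
b_3 = 0.5
c_3 = 0.5
p_3 = 1.5
q_3 = 2.5
a_4 = 4.5
b_4 = 8
c_4 = 9
a_5 = 10
b_5 = 4
c_5 = 2
a_6 = 9.5
b_6 = 5.5
c_6 = 6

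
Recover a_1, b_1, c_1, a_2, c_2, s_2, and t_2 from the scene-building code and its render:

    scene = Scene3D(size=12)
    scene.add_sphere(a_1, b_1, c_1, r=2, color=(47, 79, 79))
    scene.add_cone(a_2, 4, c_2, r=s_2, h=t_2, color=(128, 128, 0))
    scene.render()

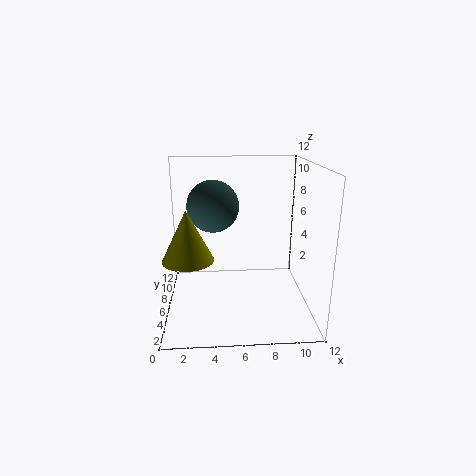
a_1 = 4
b_1 = 5
c_1 = 9
a_2 = 2
c_2 = 5
s_2 = 2
t_2 = 4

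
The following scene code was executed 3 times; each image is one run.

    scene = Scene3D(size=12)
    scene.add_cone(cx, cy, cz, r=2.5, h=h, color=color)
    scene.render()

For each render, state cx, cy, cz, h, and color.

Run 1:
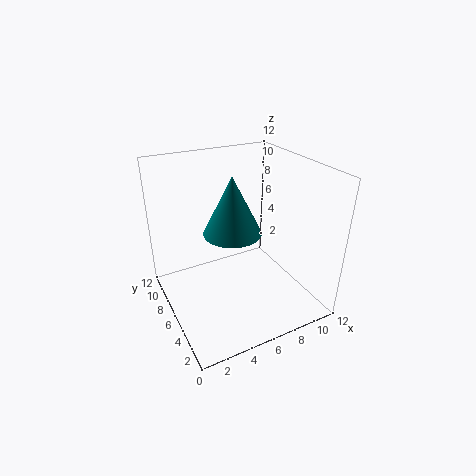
cx = 6; cy = 7; cz = 6; h = 5; color = 'teal'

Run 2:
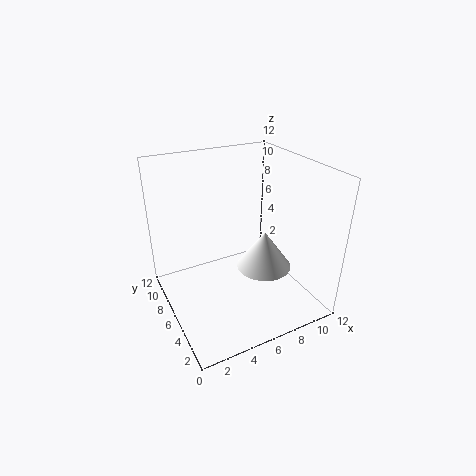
cx = 9; cy = 6.5; cz = 2; h = 3.5; color = 'white'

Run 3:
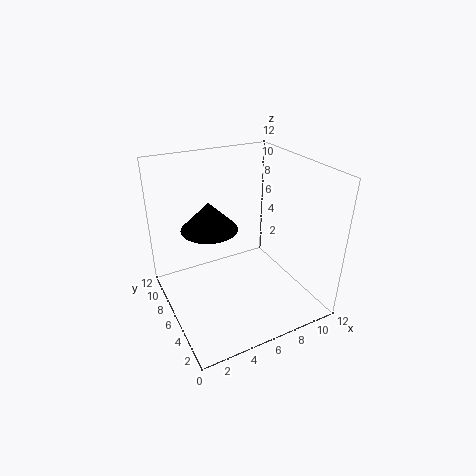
cx = 4.5; cy = 8.5; cz = 6; h = 2.5; color = 'black'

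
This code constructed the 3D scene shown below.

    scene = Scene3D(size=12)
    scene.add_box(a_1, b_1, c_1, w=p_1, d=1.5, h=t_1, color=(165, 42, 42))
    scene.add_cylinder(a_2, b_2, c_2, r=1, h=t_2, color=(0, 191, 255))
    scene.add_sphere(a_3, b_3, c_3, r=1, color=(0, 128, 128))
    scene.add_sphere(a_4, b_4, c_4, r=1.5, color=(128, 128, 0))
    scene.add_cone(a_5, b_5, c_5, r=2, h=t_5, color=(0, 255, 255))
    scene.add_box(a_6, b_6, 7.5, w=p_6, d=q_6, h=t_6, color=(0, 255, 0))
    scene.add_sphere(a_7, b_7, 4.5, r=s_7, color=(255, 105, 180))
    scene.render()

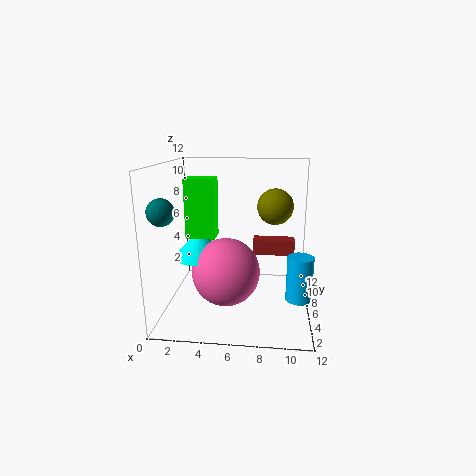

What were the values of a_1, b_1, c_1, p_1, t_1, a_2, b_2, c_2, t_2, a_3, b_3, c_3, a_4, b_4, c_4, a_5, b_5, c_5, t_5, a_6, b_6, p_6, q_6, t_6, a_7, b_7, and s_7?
a_1 = 7; b_1 = 10; c_1 = 3; p_1 = 4; t_1 = 1.5; a_2 = 11; b_2 = 3.5; c_2 = 2; t_2 = 3.5; a_3 = 1; b_3 = 2; c_3 = 9; a_4 = 9; b_4 = 7; c_4 = 8.5; a_5 = 3.5; b_5 = 3; c_5 = 5.5; t_5 = 2; a_6 = 3; b_6 = 1; p_6 = 2; q_6 = 1.5; t_6 = 4; a_7 = 5.5; b_7 = 2.5; s_7 = 2.5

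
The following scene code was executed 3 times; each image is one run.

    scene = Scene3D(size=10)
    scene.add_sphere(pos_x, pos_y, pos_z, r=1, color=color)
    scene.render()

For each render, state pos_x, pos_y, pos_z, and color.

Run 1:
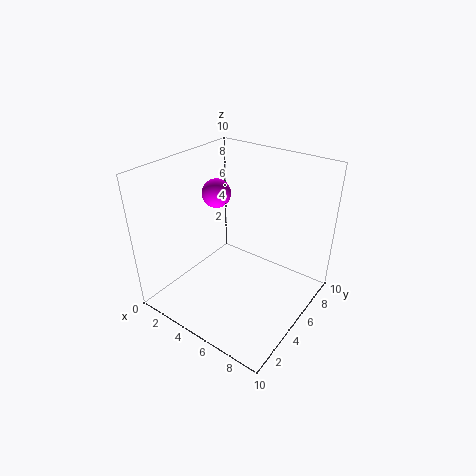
pos_x = 3
pos_y = 5.25
pos_z = 7.75
color = 'magenta'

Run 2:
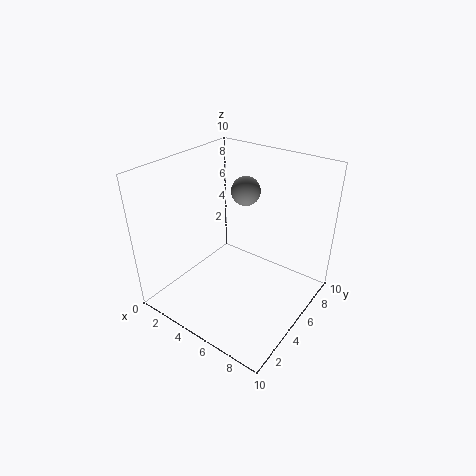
pos_x = 4.75
pos_y = 6.25
pos_z = 8
color = 'gray'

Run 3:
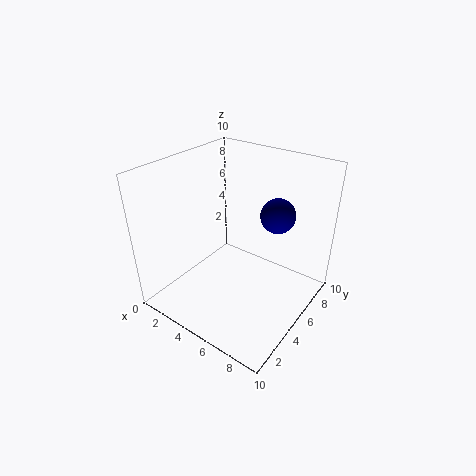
pos_x = 8.5
pos_y = 4
pos_z = 8.25
color = 'navy'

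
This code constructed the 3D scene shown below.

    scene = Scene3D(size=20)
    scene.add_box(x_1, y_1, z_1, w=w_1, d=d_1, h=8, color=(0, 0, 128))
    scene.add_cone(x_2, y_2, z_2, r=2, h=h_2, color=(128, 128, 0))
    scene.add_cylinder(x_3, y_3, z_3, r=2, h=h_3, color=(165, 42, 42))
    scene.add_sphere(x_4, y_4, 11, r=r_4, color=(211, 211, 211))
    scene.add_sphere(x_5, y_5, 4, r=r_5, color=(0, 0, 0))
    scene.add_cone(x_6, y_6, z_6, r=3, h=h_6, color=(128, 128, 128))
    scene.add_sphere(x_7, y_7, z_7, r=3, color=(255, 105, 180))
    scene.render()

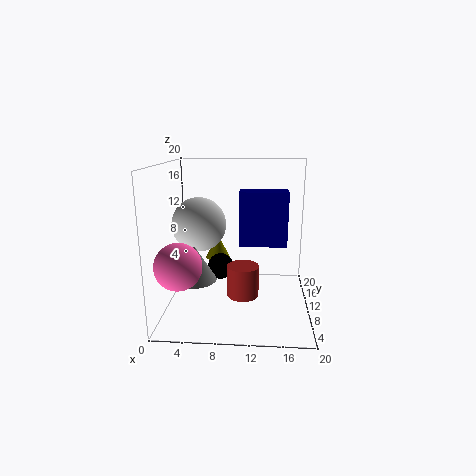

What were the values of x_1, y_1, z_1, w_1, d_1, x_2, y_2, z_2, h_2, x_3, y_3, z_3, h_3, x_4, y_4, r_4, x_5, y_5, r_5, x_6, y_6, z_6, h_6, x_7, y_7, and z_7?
x_1 = 10, y_1 = 12, z_1 = 8, w_1 = 7, d_1 = 3, x_2 = 6, y_2 = 18, z_2 = 4, h_2 = 4, x_3 = 11, y_3 = 5, z_3 = 4, h_3 = 4, x_4 = 4, y_4 = 13, r_4 = 4, x_5 = 7, y_5 = 14, r_5 = 2, x_6 = 4, y_6 = 9, z_6 = 4, h_6 = 5, x_7 = 3, y_7 = 4, z_7 = 8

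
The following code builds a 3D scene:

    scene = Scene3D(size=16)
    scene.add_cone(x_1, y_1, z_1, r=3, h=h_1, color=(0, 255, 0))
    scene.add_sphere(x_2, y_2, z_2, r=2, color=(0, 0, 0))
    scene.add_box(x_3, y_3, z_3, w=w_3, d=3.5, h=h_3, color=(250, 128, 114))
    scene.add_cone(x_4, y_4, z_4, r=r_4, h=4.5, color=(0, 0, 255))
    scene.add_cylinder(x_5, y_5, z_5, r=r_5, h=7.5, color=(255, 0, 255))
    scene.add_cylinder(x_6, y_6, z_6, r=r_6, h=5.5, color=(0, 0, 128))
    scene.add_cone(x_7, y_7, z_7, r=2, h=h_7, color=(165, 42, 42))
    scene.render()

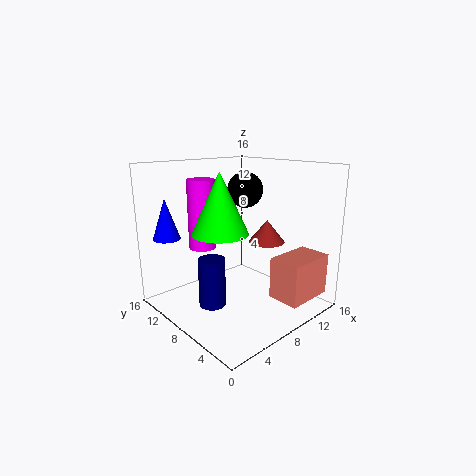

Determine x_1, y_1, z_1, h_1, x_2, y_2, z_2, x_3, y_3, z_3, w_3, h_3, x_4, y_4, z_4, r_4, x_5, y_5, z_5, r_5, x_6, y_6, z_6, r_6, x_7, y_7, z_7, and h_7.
x_1 = 5.5; y_1 = 8; z_1 = 9; h_1 = 6.5; x_2 = 10; y_2 = 9; z_2 = 13; x_3 = 9; y_3 = 0.5; z_3 = 2; w_3 = 5.5; h_3 = 4.5; x_4 = 2; y_4 = 13; z_4 = 8; r_4 = 1.5; x_5 = 5; y_5 = 10.5; z_5 = 7; r_5 = 1.5; x_6 = 5; y_6 = 9; z_6 = 0.5; r_6 = 1.5; x_7 = 10.5; y_7 = 6; z_7 = 7.5; h_7 = 2.5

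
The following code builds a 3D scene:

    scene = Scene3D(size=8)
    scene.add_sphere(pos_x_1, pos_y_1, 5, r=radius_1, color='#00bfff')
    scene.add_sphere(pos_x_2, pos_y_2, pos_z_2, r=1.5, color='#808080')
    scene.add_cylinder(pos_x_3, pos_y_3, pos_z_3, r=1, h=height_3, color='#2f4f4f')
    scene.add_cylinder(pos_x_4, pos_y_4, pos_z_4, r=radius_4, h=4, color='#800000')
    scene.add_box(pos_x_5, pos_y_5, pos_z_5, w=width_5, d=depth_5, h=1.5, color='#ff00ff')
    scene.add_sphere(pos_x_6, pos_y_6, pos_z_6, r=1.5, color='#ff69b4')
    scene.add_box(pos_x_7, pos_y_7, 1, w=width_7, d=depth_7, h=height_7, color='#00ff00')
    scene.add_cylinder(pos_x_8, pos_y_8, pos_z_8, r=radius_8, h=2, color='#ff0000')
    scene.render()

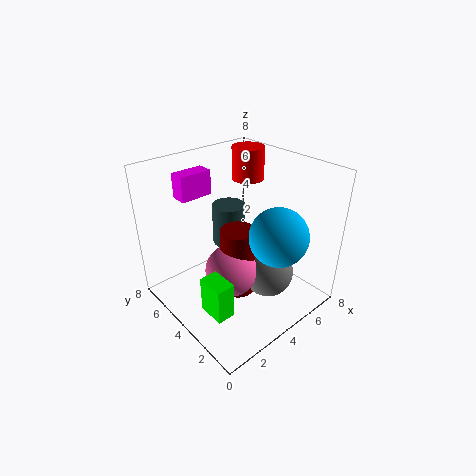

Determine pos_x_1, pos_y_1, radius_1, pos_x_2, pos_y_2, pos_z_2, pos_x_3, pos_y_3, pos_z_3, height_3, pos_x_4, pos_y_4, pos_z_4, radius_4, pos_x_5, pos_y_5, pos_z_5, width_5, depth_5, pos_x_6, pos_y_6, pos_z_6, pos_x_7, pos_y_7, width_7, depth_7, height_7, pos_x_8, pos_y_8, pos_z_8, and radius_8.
pos_x_1 = 4.5; pos_y_1 = 1.5; radius_1 = 1.5; pos_x_2 = 5.5; pos_y_2 = 3; pos_z_2 = 1.5; pos_x_3 = 5; pos_y_3 = 6; pos_z_3 = 2.5; height_3 = 2.5; pos_x_4 = 4; pos_y_4 = 4; pos_z_4 = 0.5; radius_4 = 1; pos_x_5 = 2.5; pos_y_5 = 7; pos_z_5 = 5.5; width_5 = 2; depth_5 = 1; pos_x_6 = 3.5; pos_y_6 = 4; pos_z_6 = 2; pos_x_7 = 1; pos_y_7 = 2; width_7 = 1; depth_7 = 1.5; height_7 = 2; pos_x_8 = 7; pos_y_8 = 6.5; pos_z_8 = 6; radius_8 = 1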